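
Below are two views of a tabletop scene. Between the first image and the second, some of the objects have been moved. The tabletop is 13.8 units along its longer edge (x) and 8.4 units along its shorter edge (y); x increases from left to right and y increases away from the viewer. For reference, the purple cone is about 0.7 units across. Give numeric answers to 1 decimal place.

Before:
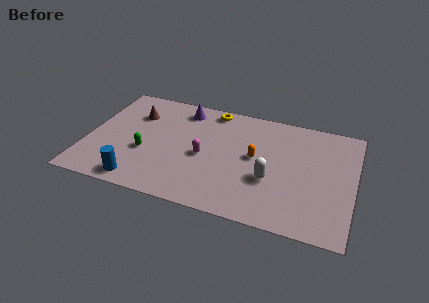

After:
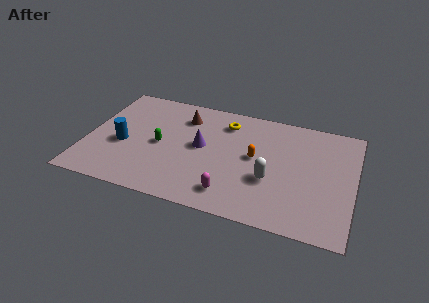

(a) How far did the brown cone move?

2.5

The brown cone moved from about (2.3, 6.0) to (4.8, 6.5), a distance of √(2.5² + 0.5²) ≈ 2.5.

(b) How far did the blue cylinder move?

2.7

From (3.0, 1.0) to (1.9, 3.5), the blue cylinder covered √(1.1² + 2.5²) ≈ 2.7 units.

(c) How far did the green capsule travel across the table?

1.1

The green capsule was near (3.1, 3.2) before and (3.8, 4.0) after, so it travelled √(0.7² + 0.8²) ≈ 1.1 units.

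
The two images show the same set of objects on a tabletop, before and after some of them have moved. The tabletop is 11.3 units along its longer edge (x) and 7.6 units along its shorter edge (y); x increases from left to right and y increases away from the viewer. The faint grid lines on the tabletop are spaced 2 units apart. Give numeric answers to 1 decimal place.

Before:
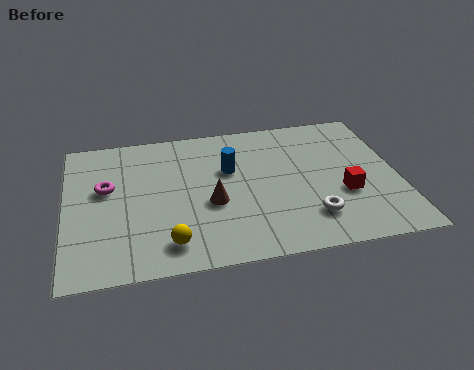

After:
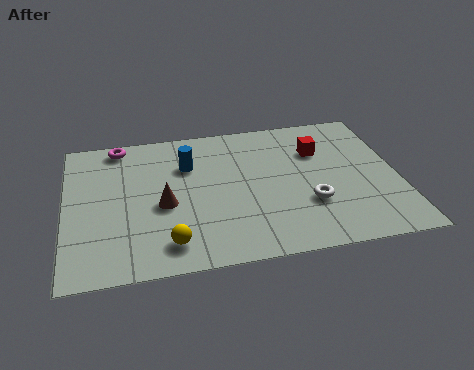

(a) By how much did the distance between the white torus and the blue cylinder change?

+0.9

They were about 4.0 units apart before and 4.9 after — 0.9 units further apart.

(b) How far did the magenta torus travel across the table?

2.4

From (1.4, 4.5) to (1.9, 6.8), the magenta torus covered √(0.5² + 2.3²) ≈ 2.4 units.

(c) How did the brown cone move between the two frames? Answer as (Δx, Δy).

(-1.6, 0.2)

The brown cone started near (4.9, 3.1) and ended near (3.3, 3.3).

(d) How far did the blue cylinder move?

1.5

From (5.6, 4.8) to (4.2, 5.3), the blue cylinder covered √(1.4² + 0.5²) ≈ 1.5 units.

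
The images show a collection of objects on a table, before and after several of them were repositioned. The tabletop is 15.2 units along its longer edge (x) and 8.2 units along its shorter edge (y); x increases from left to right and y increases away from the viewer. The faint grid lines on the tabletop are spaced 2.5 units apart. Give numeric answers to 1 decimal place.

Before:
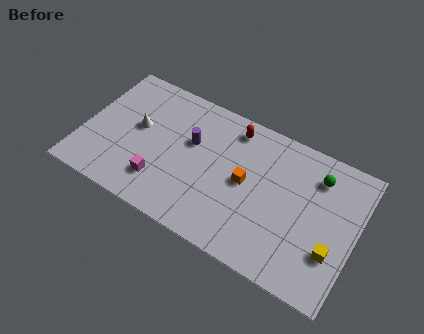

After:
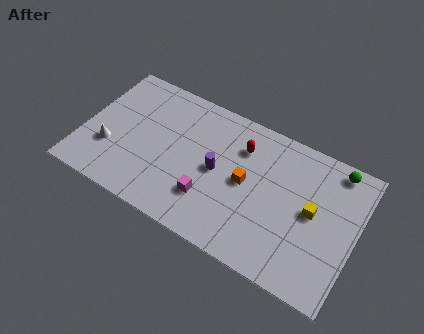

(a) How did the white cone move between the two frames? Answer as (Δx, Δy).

(-1.3, -1.9)

From the two frames, the white cone sits at roughly (2.9, 4.6) before and (1.6, 2.7) after.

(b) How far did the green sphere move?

1.3

The green sphere was near (12.8, 6.4) before and (13.7, 7.3) after, so it travelled √(0.9² + 0.9²) ≈ 1.3 units.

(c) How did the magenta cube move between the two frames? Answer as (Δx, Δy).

(2.7, 0.3)

From the two frames, the magenta cube sits at roughly (4.6, 2.0) before and (7.3, 2.3) after.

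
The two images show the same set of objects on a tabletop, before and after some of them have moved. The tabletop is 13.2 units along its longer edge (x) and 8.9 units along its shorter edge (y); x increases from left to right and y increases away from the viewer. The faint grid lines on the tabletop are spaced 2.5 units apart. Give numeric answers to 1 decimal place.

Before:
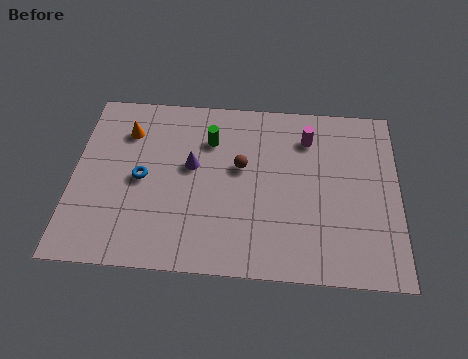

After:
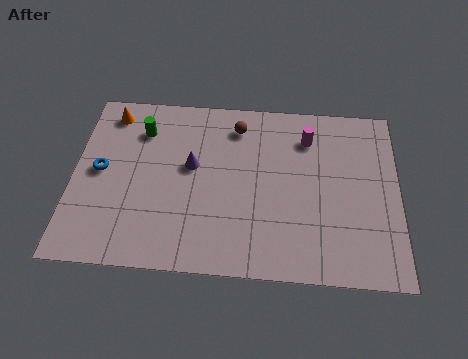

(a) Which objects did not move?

the magenta cylinder and the purple cone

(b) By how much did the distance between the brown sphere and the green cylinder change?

+2.1

Before: roughly 1.8 units apart; after: 3.9. That's 2.1 units further apart.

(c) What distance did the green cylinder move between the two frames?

2.8

The green cylinder moved from about (5.5, 6.5) to (2.7, 6.8), a distance of √(2.8² + 0.3²) ≈ 2.8.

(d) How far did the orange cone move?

1.1

The orange cone moved from about (2.1, 6.7) to (1.4, 7.6), a distance of √(0.7² + 0.9²) ≈ 1.1.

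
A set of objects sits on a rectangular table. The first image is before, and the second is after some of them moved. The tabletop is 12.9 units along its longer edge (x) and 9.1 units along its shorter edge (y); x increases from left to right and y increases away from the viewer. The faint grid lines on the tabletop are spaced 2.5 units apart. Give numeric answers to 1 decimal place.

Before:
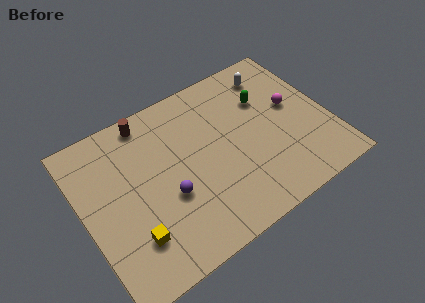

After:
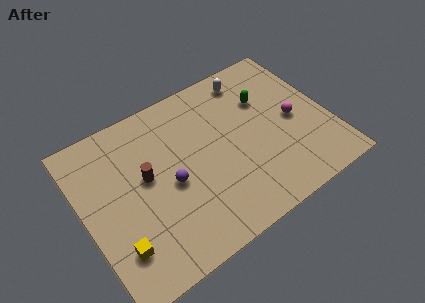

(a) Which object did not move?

the green capsule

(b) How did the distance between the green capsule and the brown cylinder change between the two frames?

+0.4

They were about 6.3 units apart before and 6.7 after — 0.4 units further apart.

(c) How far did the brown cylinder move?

3.1

The brown cylinder was near (3.9, 8.1) before and (3.3, 5.1) after, so it travelled √(0.6² + 3.0²) ≈ 3.1 units.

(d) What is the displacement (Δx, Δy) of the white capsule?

(-1.2, 0.3)

The white capsule started near (10.6, 7.5) and ended near (9.4, 7.8).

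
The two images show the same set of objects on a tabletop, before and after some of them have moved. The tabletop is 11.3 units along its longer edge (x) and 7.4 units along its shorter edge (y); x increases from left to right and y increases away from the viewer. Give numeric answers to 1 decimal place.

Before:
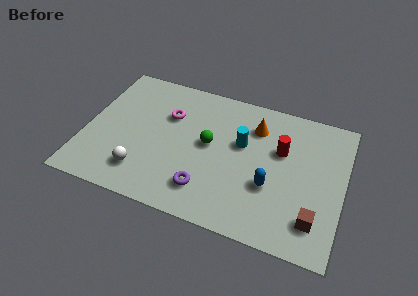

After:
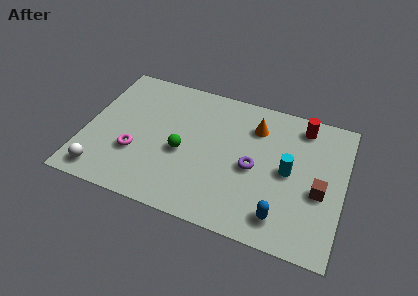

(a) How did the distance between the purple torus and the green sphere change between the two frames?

+0.7

Before: roughly 2.4 units apart; after: 3.1. That's 0.7 units further apart.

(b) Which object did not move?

the orange cone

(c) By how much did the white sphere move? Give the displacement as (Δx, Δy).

(-1.7, -0.6)

From the two frames, the white sphere sits at roughly (2.7, 1.6) before and (1.0, 1.0) after.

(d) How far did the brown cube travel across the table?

1.5

The brown cube was near (10.2, 1.6) before and (10.3, 3.1) after, so it travelled √(0.1² + 1.5²) ≈ 1.5 units.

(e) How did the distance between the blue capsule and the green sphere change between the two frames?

+1.8

They were about 3.1 units apart before and 4.9 after — 1.8 units further apart.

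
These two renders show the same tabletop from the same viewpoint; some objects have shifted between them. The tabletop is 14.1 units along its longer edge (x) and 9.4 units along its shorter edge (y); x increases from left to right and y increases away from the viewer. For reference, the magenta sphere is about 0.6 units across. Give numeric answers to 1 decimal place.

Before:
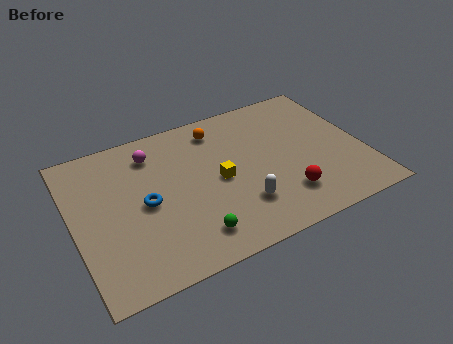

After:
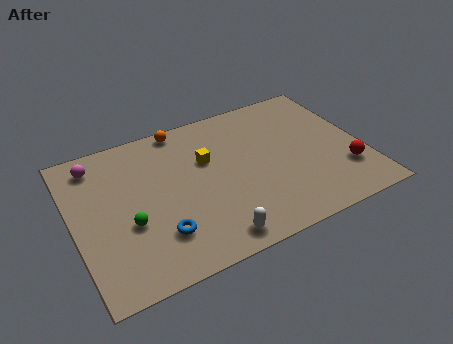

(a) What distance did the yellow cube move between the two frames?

1.6

From (7.0, 4.5) to (6.6, 6.0), the yellow cube covered √(0.4² + 1.5²) ≈ 1.6 units.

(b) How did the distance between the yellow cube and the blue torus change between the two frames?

+1.0

Before: roughly 3.6 units apart; after: 4.6. That's 1.0 units further apart.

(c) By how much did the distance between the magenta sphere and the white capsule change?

+2.1

The distance was about 6.2 in the first image and 8.3 in the second, so they moved 2.1 units further apart.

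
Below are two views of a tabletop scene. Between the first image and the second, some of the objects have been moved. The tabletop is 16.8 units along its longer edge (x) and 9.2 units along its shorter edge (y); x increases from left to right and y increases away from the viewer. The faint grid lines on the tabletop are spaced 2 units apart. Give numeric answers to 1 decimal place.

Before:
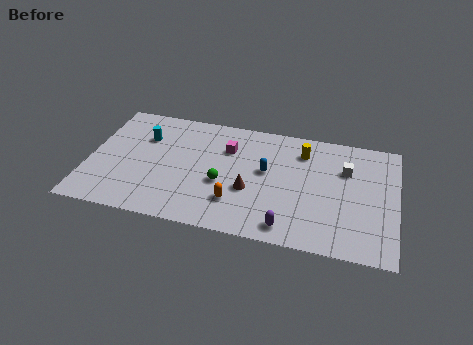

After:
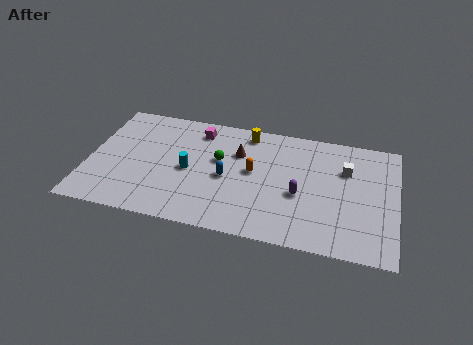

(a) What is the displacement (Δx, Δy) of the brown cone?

(-0.8, 2.8)

From the two frames, the brown cone sits at roughly (8.9, 3.5) before and (8.1, 6.3) after.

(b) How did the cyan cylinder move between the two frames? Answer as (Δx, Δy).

(2.6, -2.1)

From the two frames, the cyan cylinder sits at roughly (2.9, 6.4) before and (5.5, 4.3) after.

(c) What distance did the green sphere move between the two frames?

1.8

From (7.4, 3.7) to (7.1, 5.5), the green sphere covered √(0.3² + 1.8²) ≈ 1.8 units.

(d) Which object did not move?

the white cube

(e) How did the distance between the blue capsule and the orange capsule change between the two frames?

-1.6

Before: roughly 3.2 units apart; after: 1.6. That's 1.6 units closer together.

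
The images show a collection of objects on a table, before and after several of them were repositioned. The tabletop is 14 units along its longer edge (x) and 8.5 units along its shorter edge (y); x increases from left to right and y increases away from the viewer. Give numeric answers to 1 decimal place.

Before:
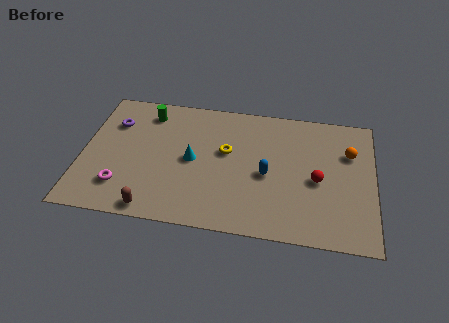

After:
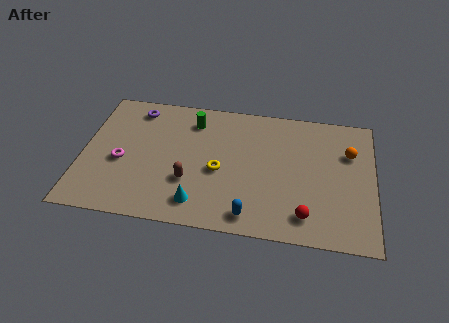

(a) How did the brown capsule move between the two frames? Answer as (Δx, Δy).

(1.6, 2.0)

The brown capsule was at about (3.6, 0.8) and moved to about (5.2, 2.8).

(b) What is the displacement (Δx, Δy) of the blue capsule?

(-0.7, -2.7)

From the two frames, the blue capsule sits at roughly (8.9, 3.8) before and (8.2, 1.1) after.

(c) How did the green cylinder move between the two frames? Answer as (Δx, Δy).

(2.2, -0.2)

The green cylinder started near (3.0, 7.0) and ended near (5.2, 6.8).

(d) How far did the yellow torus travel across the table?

1.3

From (6.9, 5.0) to (6.6, 3.7), the yellow torus covered √(0.3² + 1.3²) ≈ 1.3 units.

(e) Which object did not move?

the orange sphere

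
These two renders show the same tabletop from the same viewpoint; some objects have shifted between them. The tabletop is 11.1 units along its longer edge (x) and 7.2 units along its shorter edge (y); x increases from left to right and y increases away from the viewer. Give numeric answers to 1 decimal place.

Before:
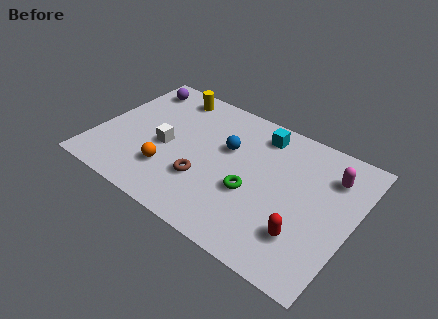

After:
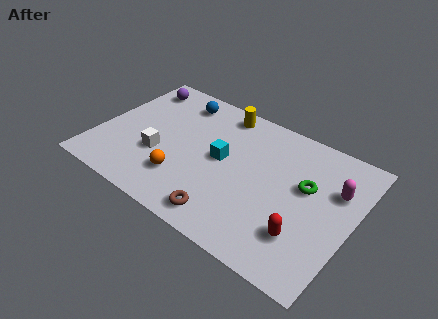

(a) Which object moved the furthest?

the blue sphere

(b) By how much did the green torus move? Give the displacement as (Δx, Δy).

(2.1, 1.5)

From the two frames, the green torus sits at roughly (6.9, 2.8) before and (9.0, 4.3) after.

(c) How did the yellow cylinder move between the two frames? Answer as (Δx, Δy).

(2.3, 0.1)

The yellow cylinder was at about (2.6, 6.2) and moved to about (4.9, 6.3).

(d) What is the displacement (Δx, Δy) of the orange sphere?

(0.6, -0.1)

The orange sphere started near (3.4, 2.0) and ended near (4.0, 1.9).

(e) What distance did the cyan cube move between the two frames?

2.6

The cyan cube moved from about (6.7, 6.0) to (5.4, 3.8), a distance of √(1.3² + 2.2²) ≈ 2.6.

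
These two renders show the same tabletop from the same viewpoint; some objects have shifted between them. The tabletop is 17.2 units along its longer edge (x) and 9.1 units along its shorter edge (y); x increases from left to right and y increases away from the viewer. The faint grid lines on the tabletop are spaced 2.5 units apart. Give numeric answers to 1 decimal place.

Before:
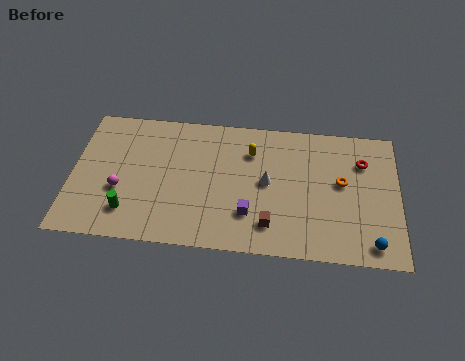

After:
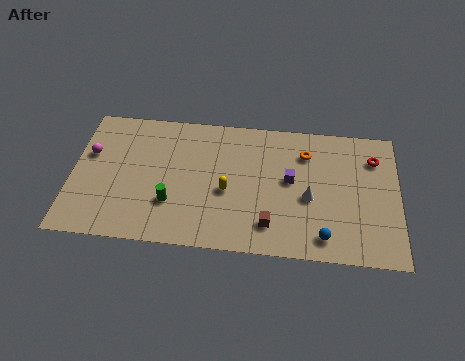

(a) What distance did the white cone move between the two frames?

2.3

The white cone moved from about (10.3, 4.7) to (12.5, 3.9), a distance of √(2.2² + 0.8²) ≈ 2.3.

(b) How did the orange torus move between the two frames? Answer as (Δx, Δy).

(-1.9, 1.8)

From the two frames, the orange torus sits at roughly (14.2, 5.1) before and (12.3, 6.9) after.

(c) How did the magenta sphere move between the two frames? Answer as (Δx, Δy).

(-1.7, 2.3)

The magenta sphere started near (2.6, 3.4) and ended near (0.9, 5.7).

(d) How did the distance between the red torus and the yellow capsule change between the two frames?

+2.4

The distance was about 5.9 in the first image and 8.3 in the second, so they moved 2.4 units further apart.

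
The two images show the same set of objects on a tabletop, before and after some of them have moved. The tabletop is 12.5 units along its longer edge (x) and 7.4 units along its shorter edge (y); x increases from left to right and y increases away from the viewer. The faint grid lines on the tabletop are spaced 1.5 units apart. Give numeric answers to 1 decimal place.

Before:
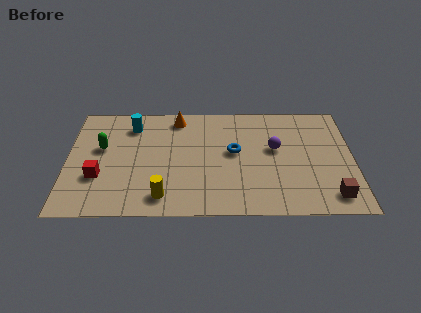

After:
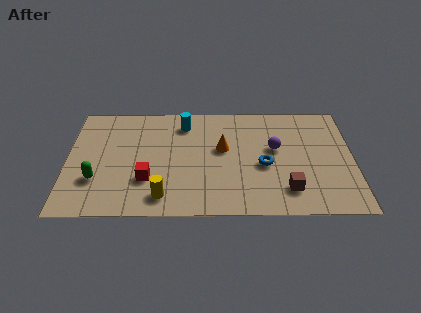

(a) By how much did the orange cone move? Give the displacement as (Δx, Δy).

(2.0, -2.1)

The orange cone was at about (4.8, 6.4) and moved to about (6.8, 4.3).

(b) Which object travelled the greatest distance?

the orange cone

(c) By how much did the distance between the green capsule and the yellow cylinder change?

-1.1

The distance was about 4.2 in the first image and 3.1 in the second, so they moved 1.1 units closer together.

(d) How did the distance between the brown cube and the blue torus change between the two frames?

-3.2

They were about 5.1 units apart before and 1.9 after — 3.2 units closer together.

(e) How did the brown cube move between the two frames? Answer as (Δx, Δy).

(-1.9, 0.4)

The brown cube was at about (11.5, 1.2) and moved to about (9.6, 1.6).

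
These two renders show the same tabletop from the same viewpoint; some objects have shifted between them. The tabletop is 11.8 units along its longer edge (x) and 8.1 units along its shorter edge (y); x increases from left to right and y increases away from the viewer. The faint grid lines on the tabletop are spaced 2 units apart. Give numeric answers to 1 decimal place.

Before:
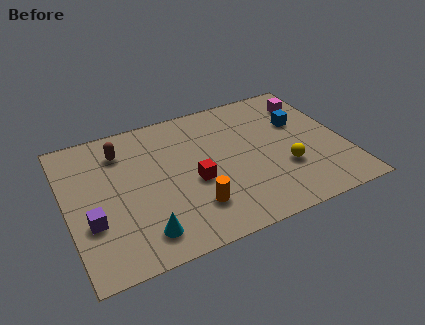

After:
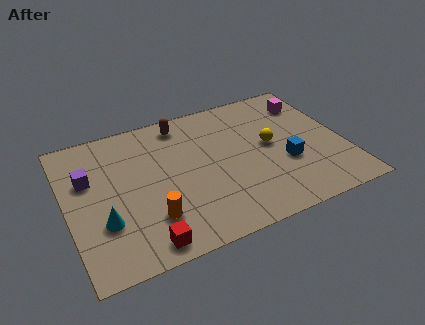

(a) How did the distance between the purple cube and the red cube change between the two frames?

+0.3

The distance was about 4.4 in the first image and 4.7 in the second, so they moved 0.3 units further apart.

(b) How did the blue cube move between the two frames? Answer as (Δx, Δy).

(-0.9, -2.2)

From the two frames, the blue cube sits at roughly (10.1, 5.2) before and (9.2, 3.0) after.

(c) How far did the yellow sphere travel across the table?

1.6

From (9.1, 2.7) to (8.7, 4.3), the yellow sphere covered √(0.4² + 1.6²) ≈ 1.6 units.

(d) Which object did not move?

the magenta cube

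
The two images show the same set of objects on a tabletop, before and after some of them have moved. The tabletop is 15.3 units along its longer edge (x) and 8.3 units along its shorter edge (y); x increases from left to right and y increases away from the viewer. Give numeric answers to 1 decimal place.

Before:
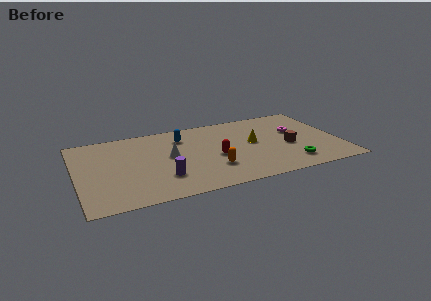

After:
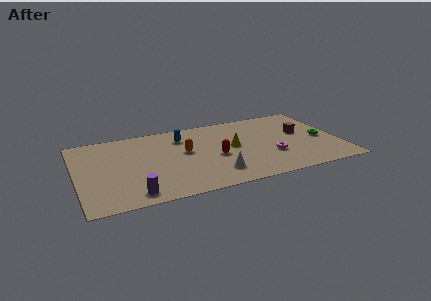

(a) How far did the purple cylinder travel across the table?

2.2

The purple cylinder moved from about (4.8, 2.3) to (3.0, 1.1), a distance of √(1.8² + 1.2²) ≈ 2.2.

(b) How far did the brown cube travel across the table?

1.6

The brown cube moved from about (12.3, 3.5) to (13.2, 4.8), a distance of √(0.9² + 1.3²) ≈ 1.6.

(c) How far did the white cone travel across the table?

3.6

The white cone was near (5.4, 4.5) before and (7.8, 1.8) after, so it travelled √(2.4² + 2.7²) ≈ 3.6 units.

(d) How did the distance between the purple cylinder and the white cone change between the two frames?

+2.6

Before: roughly 2.3 units apart; after: 4.9. That's 2.6 units further apart.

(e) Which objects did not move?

the blue capsule and the red capsule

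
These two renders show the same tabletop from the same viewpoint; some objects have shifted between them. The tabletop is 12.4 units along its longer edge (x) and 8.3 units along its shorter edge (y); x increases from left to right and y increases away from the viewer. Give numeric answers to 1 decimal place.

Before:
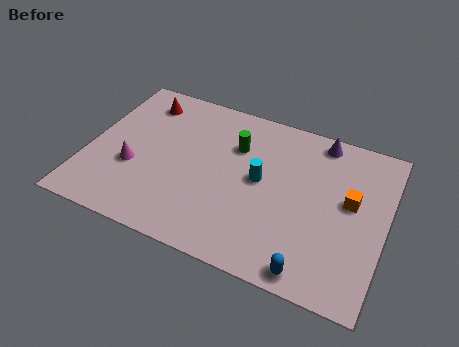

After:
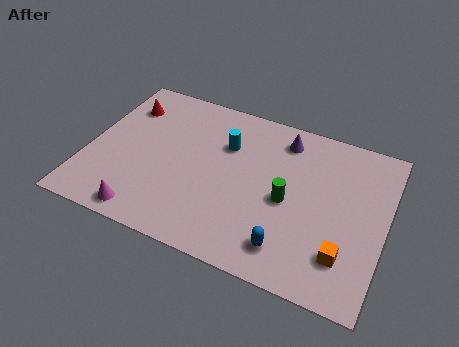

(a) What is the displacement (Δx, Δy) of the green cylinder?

(2.4, -2.0)

The green cylinder was at about (6.0, 5.8) and moved to about (8.4, 3.8).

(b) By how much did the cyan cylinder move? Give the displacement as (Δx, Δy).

(-1.6, 1.3)

From the two frames, the cyan cylinder sits at roughly (7.2, 4.4) before and (5.6, 5.7) after.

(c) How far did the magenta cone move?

2.3

From (2.0, 3.1) to (2.8, 0.9), the magenta cone covered √(0.8² + 2.2²) ≈ 2.3 units.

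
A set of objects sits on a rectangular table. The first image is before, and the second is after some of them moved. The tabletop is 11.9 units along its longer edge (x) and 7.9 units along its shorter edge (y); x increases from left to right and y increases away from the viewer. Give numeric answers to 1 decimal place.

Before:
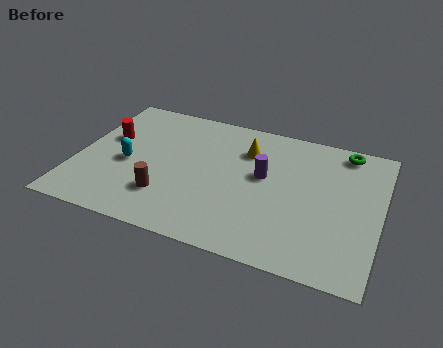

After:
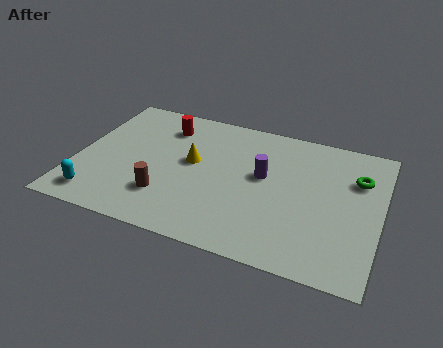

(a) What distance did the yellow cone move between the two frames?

2.4

The yellow cone moved from about (6.5, 5.8) to (4.5, 4.4), a distance of √(2.0² + 1.4²) ≈ 2.4.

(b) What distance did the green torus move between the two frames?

1.6

The green torus was near (10.3, 7.0) before and (10.9, 5.5) after, so it travelled √(0.6² + 1.5²) ≈ 1.6 units.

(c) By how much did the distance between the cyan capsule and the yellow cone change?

-0.4

Before: roughly 5.1 units apart; after: 4.7. That's 0.4 units closer together.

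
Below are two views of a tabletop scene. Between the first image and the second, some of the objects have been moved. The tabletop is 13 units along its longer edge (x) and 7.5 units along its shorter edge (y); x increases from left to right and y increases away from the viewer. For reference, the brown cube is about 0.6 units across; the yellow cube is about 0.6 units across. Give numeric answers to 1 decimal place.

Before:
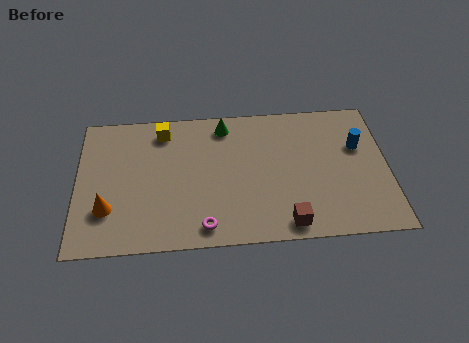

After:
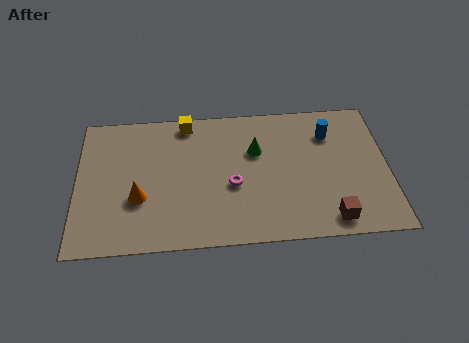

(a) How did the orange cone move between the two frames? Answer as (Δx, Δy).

(1.3, 0.5)

The orange cone was at about (1.3, 2.2) and moved to about (2.6, 2.7).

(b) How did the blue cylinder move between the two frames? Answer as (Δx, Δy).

(-1.2, 0.8)

From the two frames, the blue cylinder sits at roughly (11.8, 4.8) before and (10.6, 5.6) after.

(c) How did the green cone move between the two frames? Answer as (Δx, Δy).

(1.3, -1.5)

The green cone started near (6.2, 6.4) and ended near (7.5, 4.9).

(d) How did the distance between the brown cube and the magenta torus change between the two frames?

+1.1

The distance was about 3.4 in the first image and 4.5 in the second, so they moved 1.1 units further apart.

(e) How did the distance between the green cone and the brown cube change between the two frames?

-1.1

Before: roughly 6.0 units apart; after: 4.9. That's 1.1 units closer together.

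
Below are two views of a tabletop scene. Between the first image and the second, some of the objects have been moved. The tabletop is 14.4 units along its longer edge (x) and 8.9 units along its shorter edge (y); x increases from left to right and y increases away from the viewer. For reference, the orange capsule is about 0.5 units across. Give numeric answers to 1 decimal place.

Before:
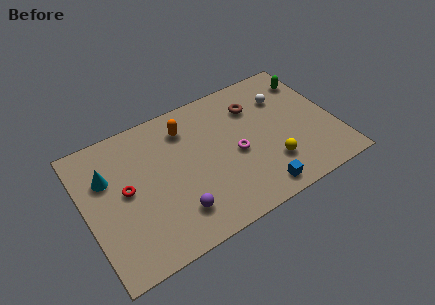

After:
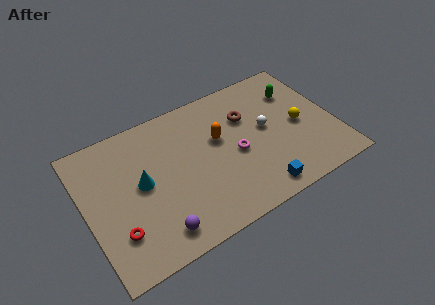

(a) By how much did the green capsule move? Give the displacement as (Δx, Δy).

(-0.9, -0.5)

The green capsule started near (13.5, 7.0) and ended near (12.6, 6.5).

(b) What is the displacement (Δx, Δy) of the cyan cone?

(1.8, -1.3)

The cyan cone started near (1.4, 6.0) and ended near (3.2, 4.7).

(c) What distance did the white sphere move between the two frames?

2.1

From (11.8, 6.4) to (10.5, 4.8), the white sphere covered √(1.3² + 1.6²) ≈ 2.1 units.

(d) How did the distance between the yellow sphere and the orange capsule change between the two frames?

-1.5

Before: roughly 6.3 units apart; after: 4.8. That's 1.5 units closer together.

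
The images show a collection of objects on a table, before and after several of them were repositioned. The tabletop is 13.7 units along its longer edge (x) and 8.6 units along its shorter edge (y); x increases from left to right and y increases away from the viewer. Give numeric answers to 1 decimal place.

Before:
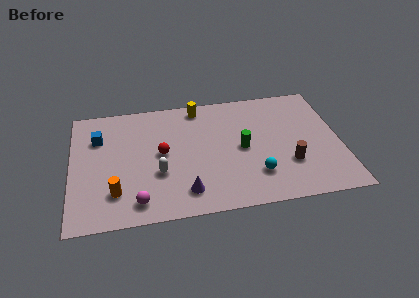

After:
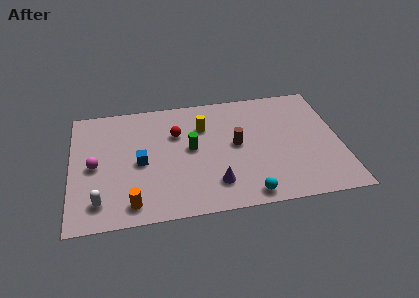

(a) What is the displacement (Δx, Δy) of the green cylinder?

(-2.6, 0.4)

From the two frames, the green cylinder sits at roughly (8.7, 4.2) before and (6.1, 4.6) after.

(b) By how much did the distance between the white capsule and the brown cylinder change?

+1.0

They were about 6.6 units apart before and 7.6 after — 1.0 units further apart.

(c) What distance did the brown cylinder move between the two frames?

3.2

The brown cylinder was near (11.0, 2.7) before and (8.4, 4.5) after, so it travelled √(2.6² + 1.8²) ≈ 3.2 units.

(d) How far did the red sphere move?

1.5

The red sphere moved from about (4.6, 4.5) to (5.4, 5.8), a distance of √(0.8² + 1.3²) ≈ 1.5.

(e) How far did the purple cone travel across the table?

1.5

The purple cone was near (5.7, 1.6) before and (7.2, 1.9) after, so it travelled √(1.5² + 0.3²) ≈ 1.5 units.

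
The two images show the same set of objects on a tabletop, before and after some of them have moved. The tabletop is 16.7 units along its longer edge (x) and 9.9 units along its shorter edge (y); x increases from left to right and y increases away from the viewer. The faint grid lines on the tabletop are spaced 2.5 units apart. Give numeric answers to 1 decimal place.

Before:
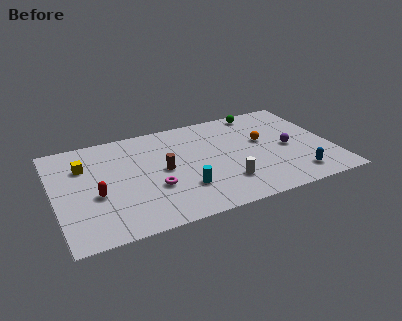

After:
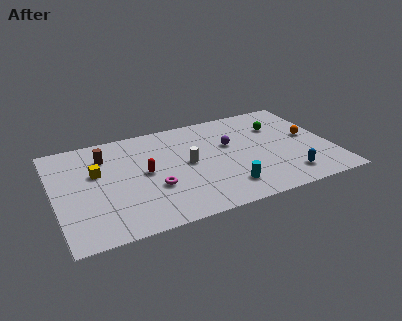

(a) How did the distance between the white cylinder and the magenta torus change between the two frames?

-1.6

They were about 4.3 units apart before and 2.7 after — 1.6 units closer together.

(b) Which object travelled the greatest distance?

the brown cylinder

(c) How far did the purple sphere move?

3.7

The purple sphere moved from about (14.1, 4.6) to (10.7, 6.1), a distance of √(3.4² + 1.5²) ≈ 3.7.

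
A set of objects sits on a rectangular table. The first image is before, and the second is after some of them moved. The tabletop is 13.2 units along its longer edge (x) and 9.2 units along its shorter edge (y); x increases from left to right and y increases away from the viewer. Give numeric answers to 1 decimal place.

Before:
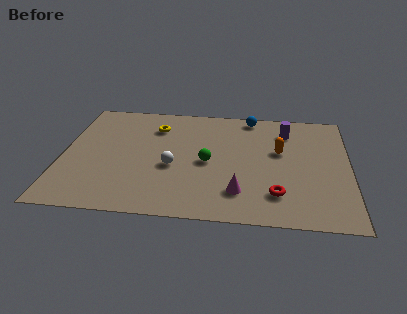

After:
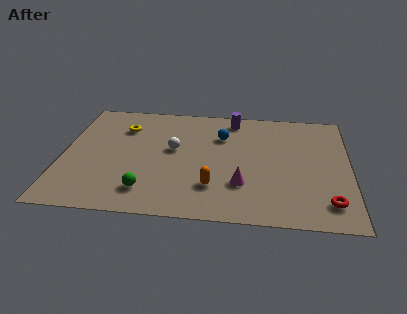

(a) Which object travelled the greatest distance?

the orange capsule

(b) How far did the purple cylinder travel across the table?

2.6

The purple cylinder moved from about (10.3, 7.2) to (7.8, 8.0), a distance of √(2.5² + 0.8²) ≈ 2.6.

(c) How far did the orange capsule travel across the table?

4.3

From (10.0, 5.5) to (7.0, 2.4), the orange capsule covered √(3.0² + 3.1²) ≈ 4.3 units.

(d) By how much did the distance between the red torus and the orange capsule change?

+1.8

The distance was about 3.4 in the first image and 5.2 in the second, so they moved 1.8 units further apart.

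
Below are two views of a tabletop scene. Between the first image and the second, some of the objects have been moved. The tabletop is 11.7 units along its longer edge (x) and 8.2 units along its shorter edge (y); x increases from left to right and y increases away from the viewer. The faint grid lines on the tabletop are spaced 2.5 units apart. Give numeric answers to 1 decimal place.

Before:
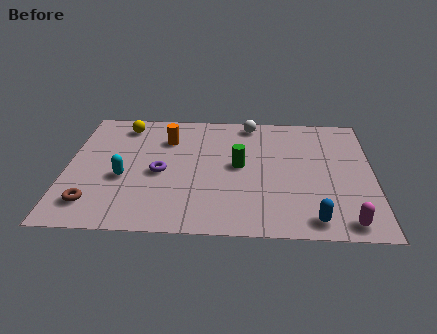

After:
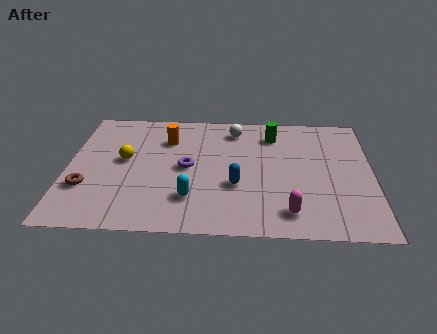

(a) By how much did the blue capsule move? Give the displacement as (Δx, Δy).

(-2.9, 2.0)

From the two frames, the blue capsule sits at roughly (9.4, 1.0) before and (6.5, 3.0) after.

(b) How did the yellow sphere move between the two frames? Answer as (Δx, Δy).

(0.1, -2.4)

The yellow sphere started near (2.1, 6.9) and ended near (2.2, 4.5).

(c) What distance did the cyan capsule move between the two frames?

2.9

From (2.2, 3.3) to (4.8, 2.1), the cyan capsule covered √(2.6² + 1.2²) ≈ 2.9 units.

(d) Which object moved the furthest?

the blue capsule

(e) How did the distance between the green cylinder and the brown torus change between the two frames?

+2.0

Before: roughly 6.1 units apart; after: 8.1. That's 2.0 units further apart.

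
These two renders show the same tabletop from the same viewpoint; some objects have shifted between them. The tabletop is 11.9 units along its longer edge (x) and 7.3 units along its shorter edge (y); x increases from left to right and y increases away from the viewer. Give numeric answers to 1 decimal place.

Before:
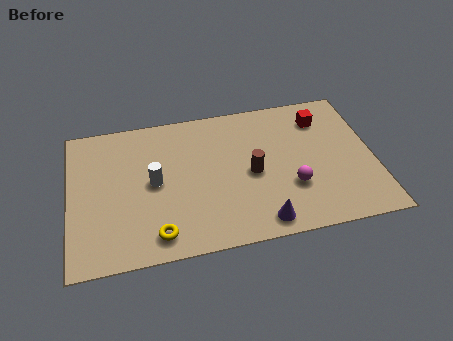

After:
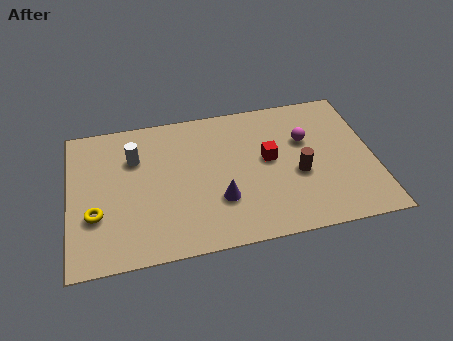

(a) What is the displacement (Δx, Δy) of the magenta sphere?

(0.7, 2.3)

The magenta sphere was at about (8.6, 2.4) and moved to about (9.3, 4.7).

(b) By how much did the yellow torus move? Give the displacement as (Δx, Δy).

(-2.3, 1.4)

From the two frames, the yellow torus sits at roughly (3.3, 1.1) before and (1.0, 2.5) after.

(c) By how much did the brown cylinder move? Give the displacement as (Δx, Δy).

(1.8, -0.4)

The brown cylinder was at about (7.1, 3.4) and moved to about (8.9, 3.0).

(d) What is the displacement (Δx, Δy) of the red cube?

(-2.2, -1.7)

The red cube was at about (10.0, 5.7) and moved to about (7.8, 4.0).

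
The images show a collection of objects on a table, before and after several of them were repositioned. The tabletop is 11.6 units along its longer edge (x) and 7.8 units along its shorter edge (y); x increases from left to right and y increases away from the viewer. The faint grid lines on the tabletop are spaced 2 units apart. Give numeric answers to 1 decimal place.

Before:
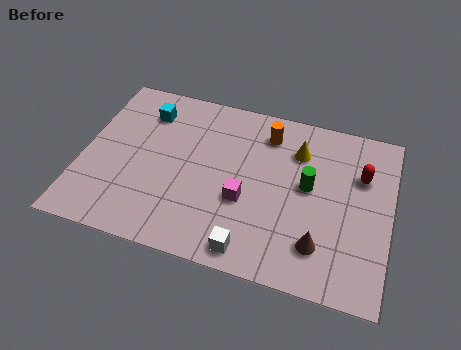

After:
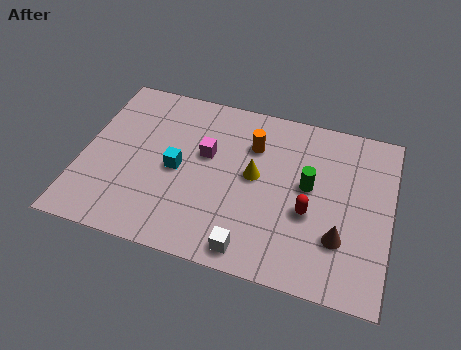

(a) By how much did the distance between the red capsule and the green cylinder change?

-0.9

The distance was about 2.1 in the first image and 1.2 in the second, so they moved 0.9 units closer together.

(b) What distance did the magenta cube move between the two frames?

2.3

The magenta cube was near (6.2, 3.0) before and (4.6, 4.7) after, so it travelled √(1.6² + 1.7²) ≈ 2.3 units.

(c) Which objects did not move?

the green cylinder and the white cube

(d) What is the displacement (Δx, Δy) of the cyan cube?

(1.4, -2.4)

From the two frames, the cyan cube sits at roughly (2.2, 6.1) before and (3.6, 3.7) after.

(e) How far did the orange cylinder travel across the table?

0.9

The orange cylinder was near (6.8, 6.3) before and (6.3, 5.6) after, so it travelled √(0.5² + 0.7²) ≈ 0.9 units.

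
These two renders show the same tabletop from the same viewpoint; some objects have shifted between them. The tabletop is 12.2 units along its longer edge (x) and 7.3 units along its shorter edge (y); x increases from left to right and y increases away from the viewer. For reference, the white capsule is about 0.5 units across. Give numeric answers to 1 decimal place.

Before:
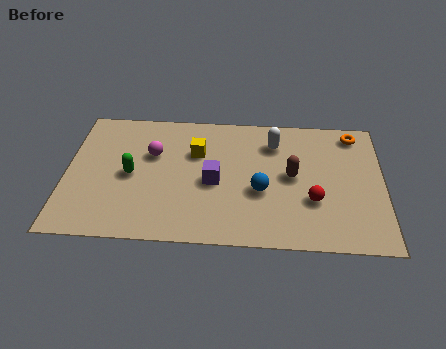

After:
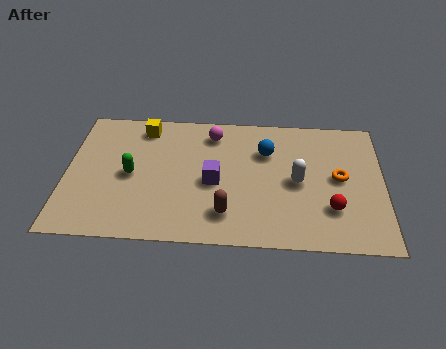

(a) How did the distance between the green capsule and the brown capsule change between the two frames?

-2.0

Before: roughly 6.2 units apart; after: 4.2. That's 2.0 units closer together.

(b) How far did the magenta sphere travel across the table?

2.6

The magenta sphere was near (3.3, 4.7) before and (5.6, 6.0) after, so it travelled √(2.3² + 1.3²) ≈ 2.6 units.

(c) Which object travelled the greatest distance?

the brown capsule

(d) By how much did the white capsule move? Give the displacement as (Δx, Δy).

(0.9, -2.1)

From the two frames, the white capsule sits at roughly (8.0, 5.6) before and (8.9, 3.5) after.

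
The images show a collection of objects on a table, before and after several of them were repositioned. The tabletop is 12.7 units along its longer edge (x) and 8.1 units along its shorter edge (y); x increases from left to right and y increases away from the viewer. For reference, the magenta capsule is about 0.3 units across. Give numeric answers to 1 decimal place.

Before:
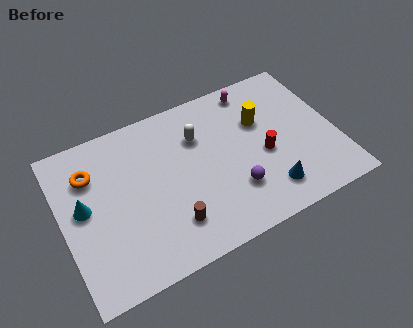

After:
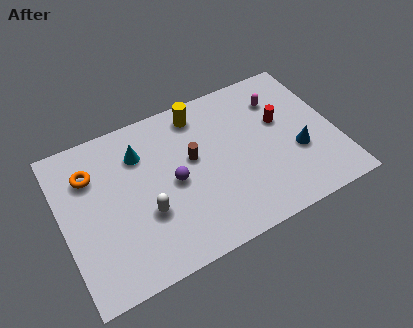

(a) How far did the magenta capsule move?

1.5

From (9.3, 7.1) to (10.4, 6.1), the magenta capsule covered √(1.1² + 1.0²) ≈ 1.5 units.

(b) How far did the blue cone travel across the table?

2.1

From (9.2, 1.6) to (10.8, 3.0), the blue cone covered √(1.6² + 1.4²) ≈ 2.1 units.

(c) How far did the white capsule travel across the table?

4.0

The white capsule moved from about (6.5, 5.7) to (3.7, 2.9), a distance of √(2.8² + 2.8²) ≈ 4.0.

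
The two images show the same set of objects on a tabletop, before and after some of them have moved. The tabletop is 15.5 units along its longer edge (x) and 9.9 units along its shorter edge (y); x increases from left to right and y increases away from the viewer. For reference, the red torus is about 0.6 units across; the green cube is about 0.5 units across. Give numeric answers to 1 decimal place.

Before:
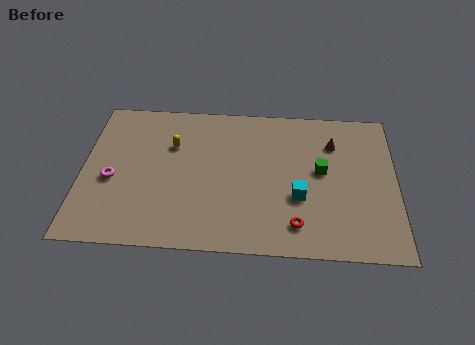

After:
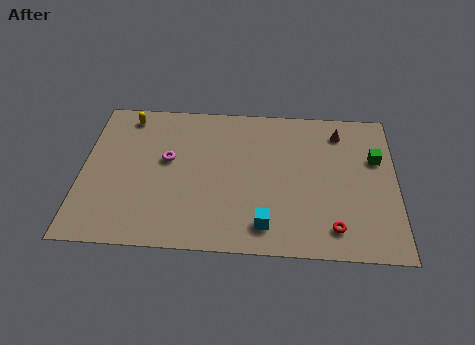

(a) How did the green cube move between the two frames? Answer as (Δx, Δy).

(2.7, 1.0)

From the two frames, the green cube sits at roughly (11.8, 5.4) before and (14.5, 6.4) after.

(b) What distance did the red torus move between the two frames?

1.8

From (10.6, 1.8) to (12.4, 1.7), the red torus covered √(1.8² + 0.1²) ≈ 1.8 units.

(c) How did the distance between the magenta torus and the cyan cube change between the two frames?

-2.9

Before: roughly 9.2 units apart; after: 6.3. That's 2.9 units closer together.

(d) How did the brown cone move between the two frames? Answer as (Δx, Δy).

(0.3, 0.8)

The brown cone was at about (12.4, 7.3) and moved to about (12.7, 8.1).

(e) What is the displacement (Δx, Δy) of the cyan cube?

(-1.6, -1.9)

From the two frames, the cyan cube sits at roughly (10.7, 3.6) before and (9.1, 1.7) after.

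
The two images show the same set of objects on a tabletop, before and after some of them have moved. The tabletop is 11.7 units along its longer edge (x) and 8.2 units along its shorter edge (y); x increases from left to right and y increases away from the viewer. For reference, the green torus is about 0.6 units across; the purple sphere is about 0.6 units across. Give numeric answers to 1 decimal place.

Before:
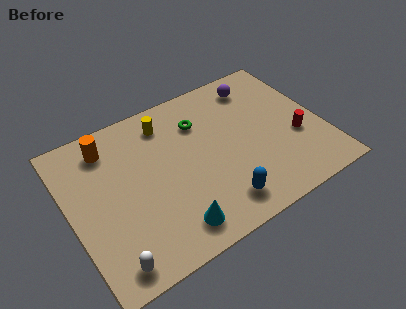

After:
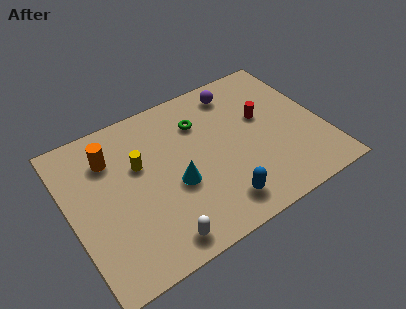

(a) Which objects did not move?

the blue capsule and the green torus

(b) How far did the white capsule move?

2.2

From (1.3, 1.0) to (3.5, 1.0), the white capsule covered √(2.2² + 0.0²) ≈ 2.2 units.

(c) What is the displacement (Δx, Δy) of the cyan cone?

(0.5, 2.0)

From the two frames, the cyan cone sits at roughly (4.2, 1.3) before and (4.7, 3.3) after.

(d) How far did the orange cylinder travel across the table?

0.6

The orange cylinder moved from about (2.1, 6.7) to (2.1, 6.1), a distance of √(0.0² + 0.6²) ≈ 0.6.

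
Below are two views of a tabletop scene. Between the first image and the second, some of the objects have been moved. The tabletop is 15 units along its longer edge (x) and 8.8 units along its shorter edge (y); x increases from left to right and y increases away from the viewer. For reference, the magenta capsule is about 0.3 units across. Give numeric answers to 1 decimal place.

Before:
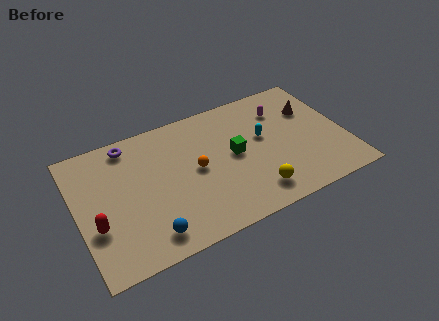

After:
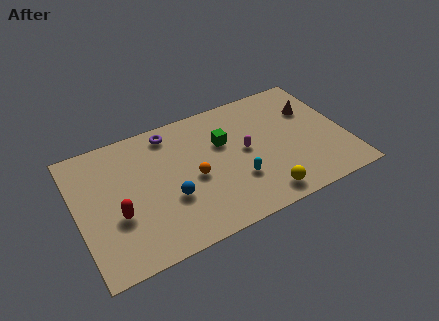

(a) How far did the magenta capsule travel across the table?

3.1

From (11.8, 6.6) to (9.4, 4.6), the magenta capsule covered √(2.4² + 2.0²) ≈ 3.1 units.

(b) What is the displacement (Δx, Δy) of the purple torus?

(2.3, -0.1)

The purple torus started near (3.2, 7.7) and ended near (5.5, 7.6).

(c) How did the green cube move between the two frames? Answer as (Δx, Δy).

(-0.5, 1.1)

The green cube started near (8.8, 4.6) and ended near (8.3, 5.7).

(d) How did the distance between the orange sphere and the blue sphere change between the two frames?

-2.7

The distance was about 4.3 in the first image and 1.6 in the second, so they moved 2.7 units closer together.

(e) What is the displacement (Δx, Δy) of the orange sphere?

(-0.2, -0.5)

The orange sphere started near (6.6, 4.5) and ended near (6.4, 4.0).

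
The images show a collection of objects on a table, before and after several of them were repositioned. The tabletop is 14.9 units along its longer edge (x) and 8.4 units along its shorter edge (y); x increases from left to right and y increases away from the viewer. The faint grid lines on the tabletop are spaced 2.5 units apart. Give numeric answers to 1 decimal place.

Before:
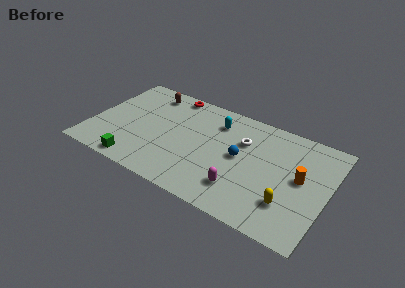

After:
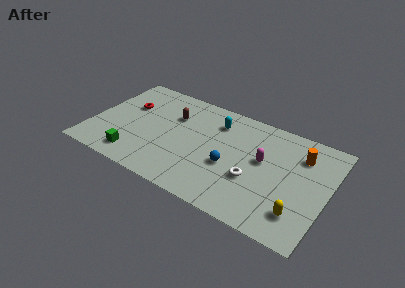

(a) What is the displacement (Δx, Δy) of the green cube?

(-0.2, 0.5)

From the two frames, the green cube sits at roughly (3.3, 0.9) before and (3.1, 1.4) after.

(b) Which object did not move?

the cyan capsule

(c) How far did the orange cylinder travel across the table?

1.8

The orange cylinder moved from about (13.2, 4.5) to (13.0, 6.3), a distance of √(0.2² + 1.8²) ≈ 1.8.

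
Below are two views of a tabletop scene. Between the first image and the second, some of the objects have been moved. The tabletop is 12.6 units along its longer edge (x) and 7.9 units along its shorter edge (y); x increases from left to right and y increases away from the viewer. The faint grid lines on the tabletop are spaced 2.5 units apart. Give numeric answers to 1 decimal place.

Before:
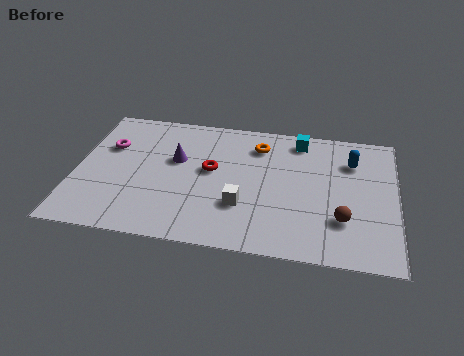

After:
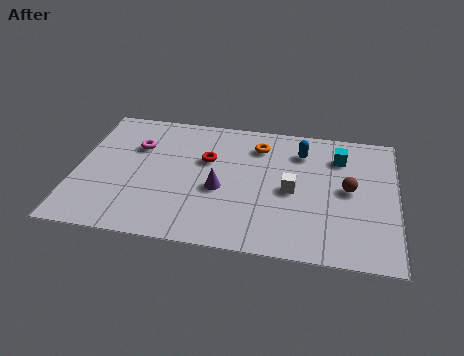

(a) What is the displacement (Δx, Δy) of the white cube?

(1.9, 1.2)

From the two frames, the white cube sits at roughly (6.6, 2.5) before and (8.5, 3.7) after.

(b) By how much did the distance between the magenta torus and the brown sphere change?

-1.2

They were about 9.7 units apart before and 8.5 after — 1.2 units closer together.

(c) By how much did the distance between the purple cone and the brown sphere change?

-2.0

The distance was about 7.1 in the first image and 5.1 in the second, so they moved 2.0 units closer together.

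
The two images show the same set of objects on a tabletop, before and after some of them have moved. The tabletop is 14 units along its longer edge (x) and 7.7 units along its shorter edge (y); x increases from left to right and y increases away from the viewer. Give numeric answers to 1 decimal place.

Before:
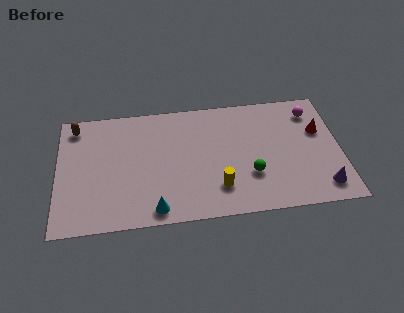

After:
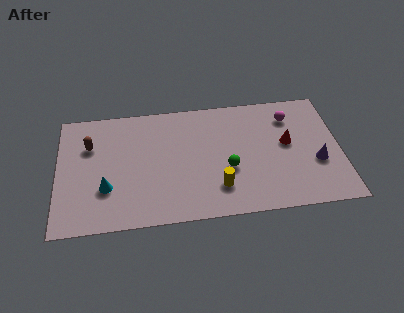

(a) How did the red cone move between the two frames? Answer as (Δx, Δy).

(-1.6, -0.6)

The red cone started near (13.0, 4.9) and ended near (11.4, 4.3).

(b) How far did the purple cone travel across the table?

1.6

From (13.0, 1.3) to (12.8, 2.9), the purple cone covered √(0.2² + 1.6²) ≈ 1.6 units.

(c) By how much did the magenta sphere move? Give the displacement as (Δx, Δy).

(-1.1, -0.2)

From the two frames, the magenta sphere sits at roughly (12.7, 6.2) before and (11.6, 6.0) after.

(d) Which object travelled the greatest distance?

the cyan cone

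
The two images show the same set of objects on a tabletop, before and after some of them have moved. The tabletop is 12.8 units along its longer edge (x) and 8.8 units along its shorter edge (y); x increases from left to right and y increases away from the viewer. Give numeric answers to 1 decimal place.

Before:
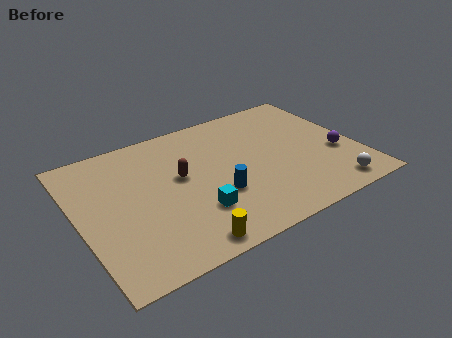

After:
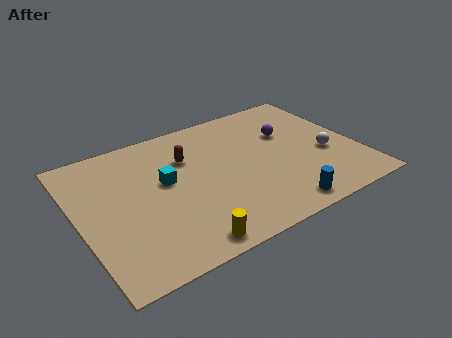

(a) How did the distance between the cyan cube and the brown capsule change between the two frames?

-0.9

They were about 2.5 units apart before and 1.6 after — 0.9 units closer together.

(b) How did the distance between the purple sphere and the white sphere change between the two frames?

+0.3

They were about 2.3 units apart before and 2.6 after — 0.3 units further apart.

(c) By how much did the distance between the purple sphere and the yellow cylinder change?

-0.5

Before: roughly 8.0 units apart; after: 7.5. That's 0.5 units closer together.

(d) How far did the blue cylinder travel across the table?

3.3

The blue cylinder moved from about (6.1, 3.1) to (8.6, 1.0), a distance of √(2.5² + 2.1²) ≈ 3.3.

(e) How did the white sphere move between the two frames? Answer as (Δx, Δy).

(0.2, 2.4)

The white sphere was at about (11.1, 1.1) and moved to about (11.3, 3.5).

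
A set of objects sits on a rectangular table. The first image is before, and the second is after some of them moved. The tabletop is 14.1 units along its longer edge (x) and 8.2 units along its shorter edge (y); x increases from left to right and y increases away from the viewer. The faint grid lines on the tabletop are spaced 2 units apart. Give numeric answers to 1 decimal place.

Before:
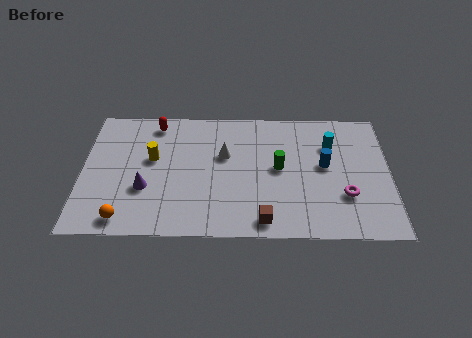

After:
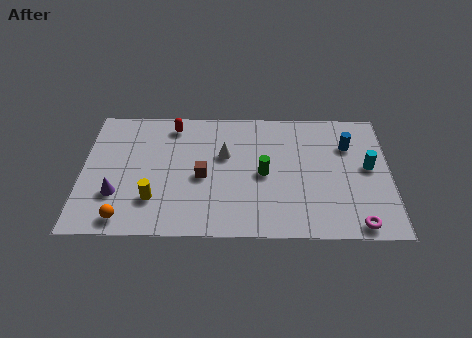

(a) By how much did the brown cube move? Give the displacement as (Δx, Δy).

(-2.8, 2.7)

The brown cube started near (8.3, 1.0) and ended near (5.5, 3.7).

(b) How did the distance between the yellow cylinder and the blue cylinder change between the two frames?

+1.7

They were about 7.9 units apart before and 9.6 after — 1.7 units further apart.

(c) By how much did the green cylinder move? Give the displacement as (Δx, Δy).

(-0.7, -0.4)

The green cylinder was at about (9.0, 4.3) and moved to about (8.3, 3.9).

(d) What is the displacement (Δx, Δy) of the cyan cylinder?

(1.7, -1.4)

The cyan cylinder was at about (11.4, 5.8) and moved to about (13.1, 4.4).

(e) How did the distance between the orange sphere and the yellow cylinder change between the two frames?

-2.2

They were about 4.0 units apart before and 1.8 after — 2.2 units closer together.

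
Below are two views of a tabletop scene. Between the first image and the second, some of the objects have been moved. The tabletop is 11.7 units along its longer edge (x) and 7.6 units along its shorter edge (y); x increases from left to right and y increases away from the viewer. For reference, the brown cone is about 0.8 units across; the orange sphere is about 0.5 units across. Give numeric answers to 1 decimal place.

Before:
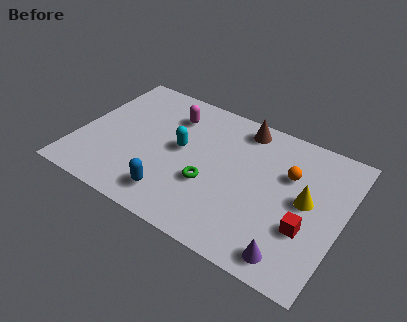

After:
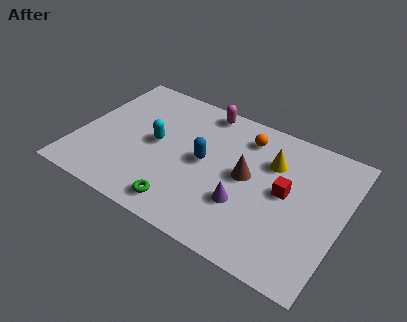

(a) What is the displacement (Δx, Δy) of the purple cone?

(-2.3, 1.5)

The purple cone was at about (9.9, 1.0) and moved to about (7.6, 2.5).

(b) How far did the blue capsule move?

2.7

The blue capsule was near (4.6, 1.4) before and (5.6, 3.9) after, so it travelled √(1.0² + 2.5²) ≈ 2.7 units.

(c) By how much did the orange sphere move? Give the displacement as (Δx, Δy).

(-2.1, 1.1)

The orange sphere started near (9.2, 5.0) and ended near (7.1, 6.1).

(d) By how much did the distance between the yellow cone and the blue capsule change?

-3.0

The distance was about 6.1 in the first image and 3.1 in the second, so they moved 3.0 units closer together.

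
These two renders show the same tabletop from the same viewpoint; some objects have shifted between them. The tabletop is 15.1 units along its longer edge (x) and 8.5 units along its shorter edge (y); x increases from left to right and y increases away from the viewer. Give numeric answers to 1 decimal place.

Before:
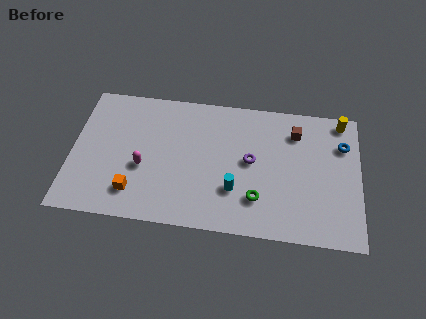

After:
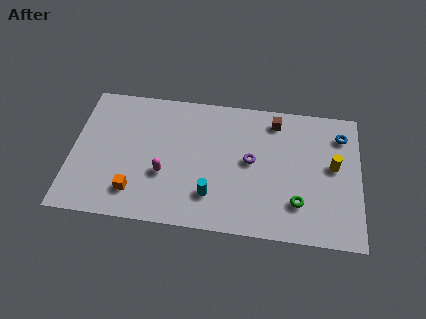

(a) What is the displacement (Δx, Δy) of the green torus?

(2.1, 0.0)

From the two frames, the green torus sits at roughly (9.8, 2.2) before and (11.9, 2.2) after.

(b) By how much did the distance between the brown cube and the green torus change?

+0.4

Before: roughly 4.8 units apart; after: 5.2. That's 0.4 units further apart.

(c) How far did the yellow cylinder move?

2.9

The yellow cylinder moved from about (14.1, 7.6) to (13.7, 4.7), a distance of √(0.4² + 2.9²) ≈ 2.9.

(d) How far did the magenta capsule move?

1.1

From (3.8, 3.4) to (4.9, 3.1), the magenta capsule covered √(1.1² + 0.3²) ≈ 1.1 units.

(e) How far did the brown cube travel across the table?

1.3

From (11.7, 6.6) to (10.6, 7.2), the brown cube covered √(1.1² + 0.6²) ≈ 1.3 units.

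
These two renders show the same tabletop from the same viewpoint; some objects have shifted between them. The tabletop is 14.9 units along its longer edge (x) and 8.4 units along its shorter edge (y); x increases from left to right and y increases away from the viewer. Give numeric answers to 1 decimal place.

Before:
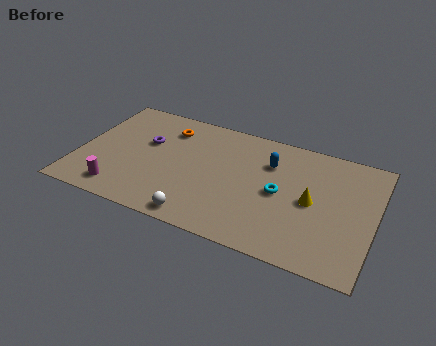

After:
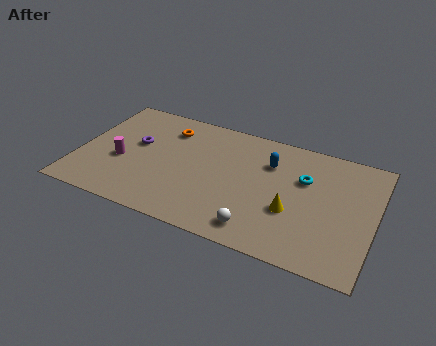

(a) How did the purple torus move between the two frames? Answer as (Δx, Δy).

(-0.5, -0.3)

The purple torus started near (3.3, 5.2) and ended near (2.8, 4.9).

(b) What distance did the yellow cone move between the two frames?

1.3

The yellow cone moved from about (11.8, 4.1) to (10.9, 3.1), a distance of √(0.9² + 1.0²) ≈ 1.3.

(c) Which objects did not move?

the blue capsule and the orange torus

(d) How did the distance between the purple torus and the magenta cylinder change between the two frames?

-2.4

Before: roughly 4.0 units apart; after: 1.6. That's 2.4 units closer together.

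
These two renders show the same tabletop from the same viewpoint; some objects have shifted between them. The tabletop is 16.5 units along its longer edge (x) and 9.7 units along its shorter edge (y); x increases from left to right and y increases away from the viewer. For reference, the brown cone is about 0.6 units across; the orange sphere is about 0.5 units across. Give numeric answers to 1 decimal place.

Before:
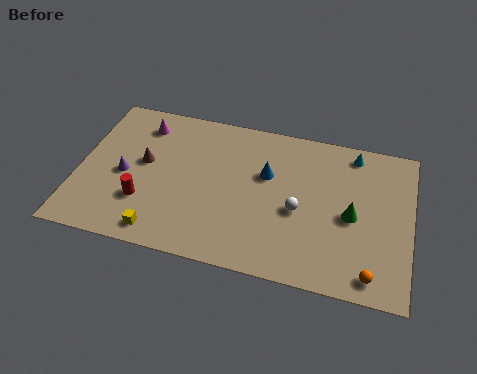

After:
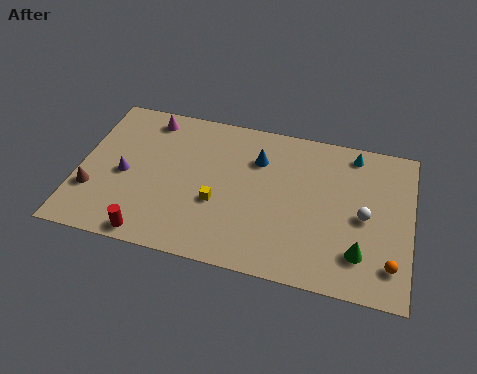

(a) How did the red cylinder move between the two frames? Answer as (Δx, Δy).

(0.5, -2.0)

From the two frames, the red cylinder sits at roughly (3.4, 2.9) before and (3.9, 0.9) after.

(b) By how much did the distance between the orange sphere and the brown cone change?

+2.6

They were about 12.2 units apart before and 14.8 after — 2.6 units further apart.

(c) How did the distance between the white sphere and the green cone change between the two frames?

-0.3

They were about 2.6 units apart before and 2.3 after — 0.3 units closer together.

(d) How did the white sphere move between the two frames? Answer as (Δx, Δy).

(3.2, 0.4)

The white sphere started near (11.0, 4.2) and ended near (14.2, 4.6).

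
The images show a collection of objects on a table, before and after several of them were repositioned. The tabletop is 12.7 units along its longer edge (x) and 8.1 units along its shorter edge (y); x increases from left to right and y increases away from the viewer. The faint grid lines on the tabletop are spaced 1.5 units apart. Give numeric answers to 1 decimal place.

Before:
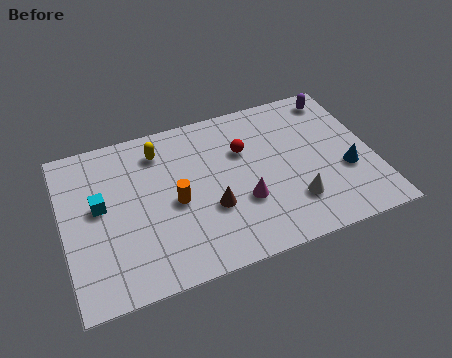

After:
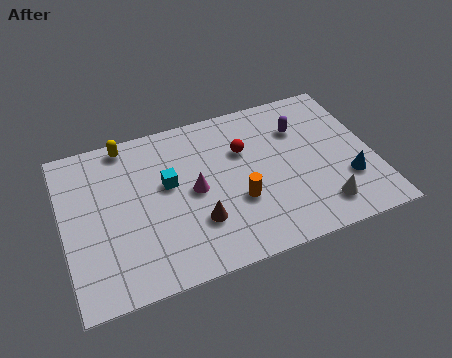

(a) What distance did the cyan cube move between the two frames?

2.8

The cyan cube moved from about (1.5, 4.5) to (4.3, 4.7), a distance of √(2.8² + 0.2²) ≈ 2.8.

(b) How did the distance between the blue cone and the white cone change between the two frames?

-0.9

Before: roughly 2.5 units apart; after: 1.6. That's 0.9 units closer together.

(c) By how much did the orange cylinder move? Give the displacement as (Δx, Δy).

(2.5, -0.8)

From the two frames, the orange cylinder sits at roughly (4.5, 3.7) before and (7.0, 2.9) after.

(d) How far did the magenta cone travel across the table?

2.2

From (7.2, 2.8) to (5.3, 4.0), the magenta cone covered √(1.9² + 1.2²) ≈ 2.2 units.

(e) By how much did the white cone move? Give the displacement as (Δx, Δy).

(1.1, -0.6)

The white cone started near (9.2, 2.1) and ended near (10.3, 1.5).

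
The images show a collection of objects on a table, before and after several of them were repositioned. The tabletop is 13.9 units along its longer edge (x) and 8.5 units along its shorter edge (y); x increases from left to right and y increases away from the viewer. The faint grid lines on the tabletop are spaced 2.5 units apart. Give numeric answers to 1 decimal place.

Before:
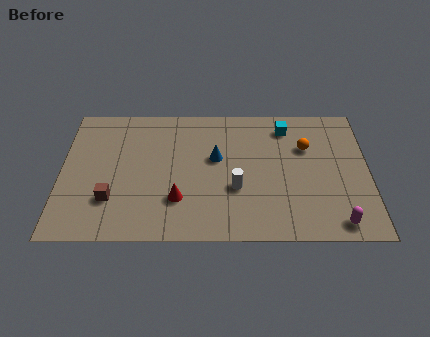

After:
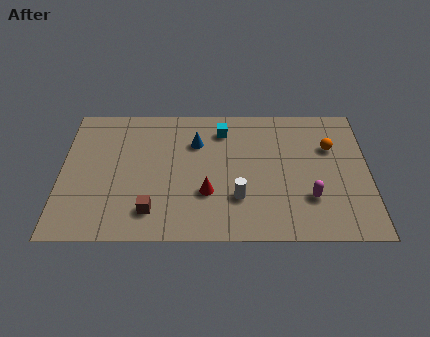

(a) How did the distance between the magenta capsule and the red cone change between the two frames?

-2.6

The distance was about 7.2 in the first image and 4.6 in the second, so they moved 2.6 units closer together.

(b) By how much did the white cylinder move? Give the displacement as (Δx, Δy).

(0.1, -0.6)

From the two frames, the white cylinder sits at roughly (7.9, 3.1) before and (8.0, 2.5) after.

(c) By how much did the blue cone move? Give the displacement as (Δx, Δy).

(-0.9, 1.0)

The blue cone was at about (7.0, 5.0) and moved to about (6.1, 6.0).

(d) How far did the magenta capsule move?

1.9

The magenta capsule was near (12.4, 1.0) before and (11.2, 2.5) after, so it travelled √(1.2² + 1.5²) ≈ 1.9 units.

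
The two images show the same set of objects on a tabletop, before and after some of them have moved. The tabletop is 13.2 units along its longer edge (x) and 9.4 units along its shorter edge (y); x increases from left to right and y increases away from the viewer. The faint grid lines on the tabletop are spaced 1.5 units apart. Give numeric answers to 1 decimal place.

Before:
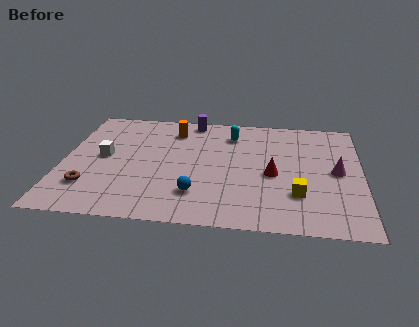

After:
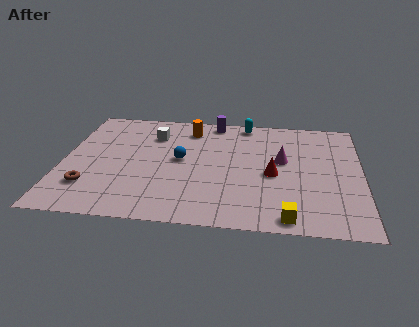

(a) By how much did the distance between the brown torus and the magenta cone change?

-2.1

They were about 11.0 units apart before and 8.9 after — 2.1 units closer together.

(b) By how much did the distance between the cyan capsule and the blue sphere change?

-0.8

Before: roughly 5.3 units apart; after: 4.5. That's 0.8 units closer together.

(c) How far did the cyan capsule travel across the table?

1.3

The cyan capsule was near (7.4, 7.4) before and (8.0, 8.5) after, so it travelled √(0.6² + 1.1²) ≈ 1.3 units.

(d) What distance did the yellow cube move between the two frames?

1.8

The yellow cube moved from about (10.4, 2.7) to (10.0, 0.9), a distance of √(0.4² + 1.8²) ≈ 1.8.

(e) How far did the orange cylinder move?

0.7

From (4.8, 7.5) to (5.5, 7.7), the orange cylinder covered √(0.7² + 0.2²) ≈ 0.7 units.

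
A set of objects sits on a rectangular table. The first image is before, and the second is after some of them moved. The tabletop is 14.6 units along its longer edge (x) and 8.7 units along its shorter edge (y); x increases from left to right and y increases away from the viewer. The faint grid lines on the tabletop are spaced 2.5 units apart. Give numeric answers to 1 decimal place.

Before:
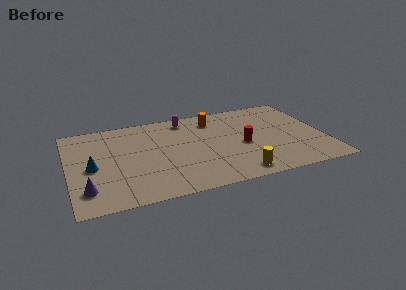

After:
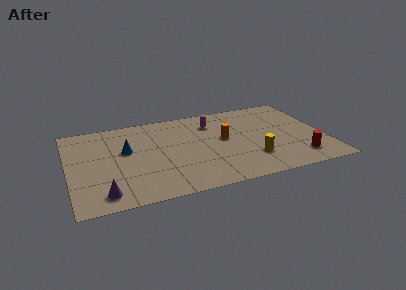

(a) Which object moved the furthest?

the red cylinder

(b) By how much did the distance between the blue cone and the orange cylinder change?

-2.2

Before: roughly 7.8 units apart; after: 5.6. That's 2.2 units closer together.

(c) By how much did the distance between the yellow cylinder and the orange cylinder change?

-3.2

Before: roughly 6.0 units apart; after: 2.8. That's 3.2 units closer together.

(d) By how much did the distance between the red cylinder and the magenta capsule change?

+2.0

The distance was about 4.7 in the first image and 6.7 in the second, so they moved 2.0 units further apart.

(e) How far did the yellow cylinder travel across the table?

1.6

The yellow cylinder moved from about (9.3, 1.1) to (10.3, 2.4), a distance of √(1.0² + 1.3²) ≈ 1.6.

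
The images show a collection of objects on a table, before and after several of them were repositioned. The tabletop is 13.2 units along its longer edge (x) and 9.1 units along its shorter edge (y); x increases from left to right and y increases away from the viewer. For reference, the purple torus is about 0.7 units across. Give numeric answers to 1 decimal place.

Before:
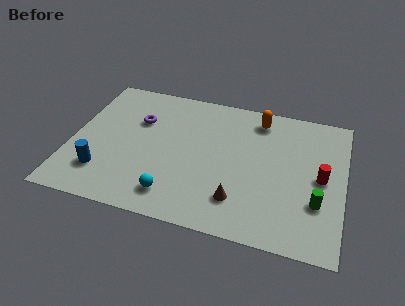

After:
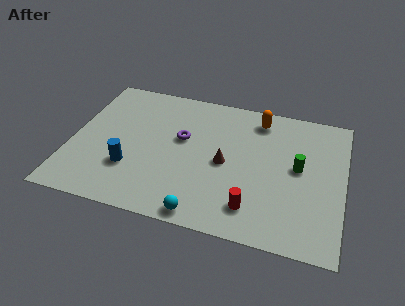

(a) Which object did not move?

the orange capsule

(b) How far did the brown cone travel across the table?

2.3

The brown cone moved from about (8.3, 2.1) to (7.5, 4.3), a distance of √(0.8² + 2.2²) ≈ 2.3.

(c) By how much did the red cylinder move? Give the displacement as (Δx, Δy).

(-3.1, -2.7)

The red cylinder started near (12.1, 4.5) and ended near (9.0, 1.8).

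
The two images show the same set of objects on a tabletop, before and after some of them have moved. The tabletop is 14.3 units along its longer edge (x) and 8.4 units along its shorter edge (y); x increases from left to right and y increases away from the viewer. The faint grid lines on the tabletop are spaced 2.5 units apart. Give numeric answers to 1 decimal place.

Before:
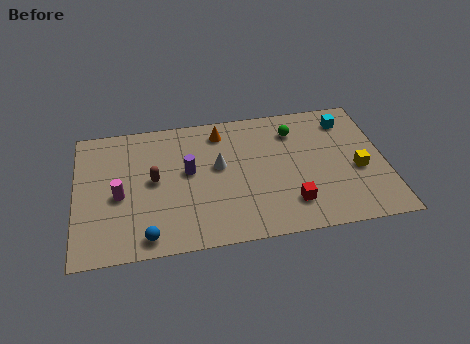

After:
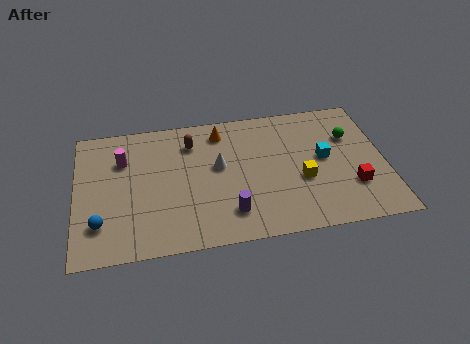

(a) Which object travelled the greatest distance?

the purple cylinder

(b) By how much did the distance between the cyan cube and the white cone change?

-1.5

The distance was about 6.4 in the first image and 4.9 in the second, so they moved 1.5 units closer together.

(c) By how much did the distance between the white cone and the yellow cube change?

-2.4

They were about 6.5 units apart before and 4.1 after — 2.4 units closer together.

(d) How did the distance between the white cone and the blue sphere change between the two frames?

+1.0

They were about 5.1 units apart before and 6.1 after — 1.0 units further apart.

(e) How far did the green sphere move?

2.7

The green sphere was near (10.2, 6.5) before and (12.8, 5.7) after, so it travelled √(2.6² + 0.8²) ≈ 2.7 units.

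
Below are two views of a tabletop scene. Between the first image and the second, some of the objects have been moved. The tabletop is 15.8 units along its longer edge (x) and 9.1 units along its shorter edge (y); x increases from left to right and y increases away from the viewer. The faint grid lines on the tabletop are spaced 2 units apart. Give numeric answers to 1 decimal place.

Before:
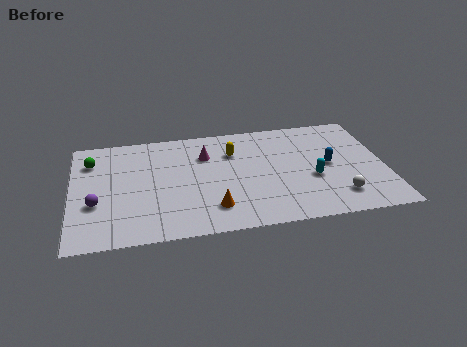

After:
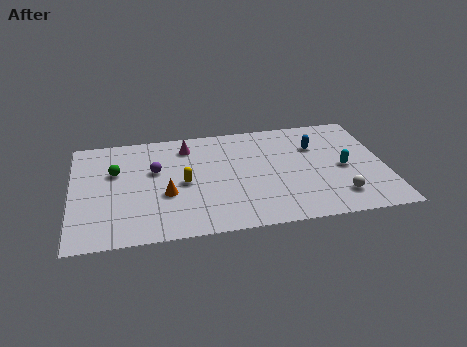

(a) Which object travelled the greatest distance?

the purple sphere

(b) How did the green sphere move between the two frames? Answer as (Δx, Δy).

(1.2, -1.1)

From the two frames, the green sphere sits at roughly (1.0, 6.9) before and (2.2, 5.8) after.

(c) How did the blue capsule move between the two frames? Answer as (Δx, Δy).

(-0.6, 1.7)

From the two frames, the blue capsule sits at roughly (13.0, 4.6) before and (12.4, 6.3) after.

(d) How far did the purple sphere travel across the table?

3.8

The purple sphere was near (1.2, 3.3) before and (4.2, 5.6) after, so it travelled √(3.0² + 2.3²) ≈ 3.8 units.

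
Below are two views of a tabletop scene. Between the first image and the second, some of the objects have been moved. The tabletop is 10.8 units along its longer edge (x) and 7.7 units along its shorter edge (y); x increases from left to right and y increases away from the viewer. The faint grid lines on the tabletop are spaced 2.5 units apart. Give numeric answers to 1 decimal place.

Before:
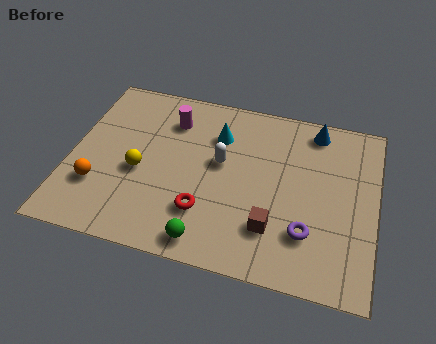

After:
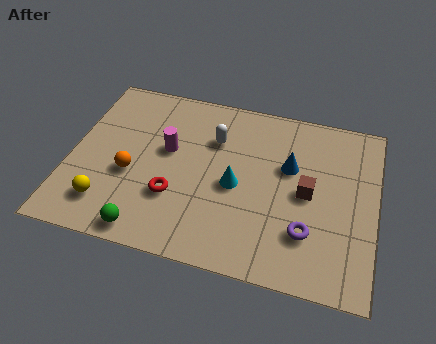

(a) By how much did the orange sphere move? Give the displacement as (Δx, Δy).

(1.1, 0.8)

The orange sphere was at about (1.1, 2.3) and moved to about (2.2, 3.1).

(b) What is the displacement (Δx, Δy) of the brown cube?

(1.1, 1.8)

The brown cube was at about (7.3, 2.0) and moved to about (8.4, 3.8).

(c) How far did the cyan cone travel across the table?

2.2

The cyan cone moved from about (5.1, 5.6) to (5.9, 3.5), a distance of √(0.8² + 2.1²) ≈ 2.2.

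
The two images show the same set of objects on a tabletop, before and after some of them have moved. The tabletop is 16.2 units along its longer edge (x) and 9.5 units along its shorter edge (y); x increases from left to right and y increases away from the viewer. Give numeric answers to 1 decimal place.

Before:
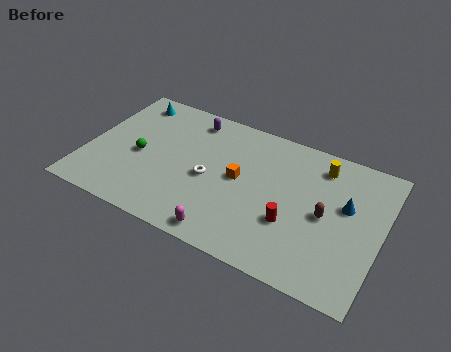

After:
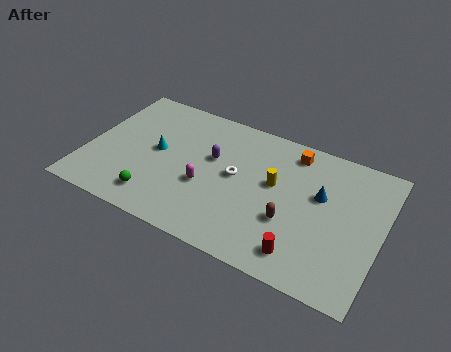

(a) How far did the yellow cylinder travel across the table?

3.3

The yellow cylinder was near (12.6, 7.8) before and (10.3, 5.5) after, so it travelled √(2.3² + 2.3²) ≈ 3.3 units.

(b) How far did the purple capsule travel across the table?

2.7

The purple capsule was near (5.3, 8.1) before and (6.8, 5.8) after, so it travelled √(1.5² + 2.3²) ≈ 2.7 units.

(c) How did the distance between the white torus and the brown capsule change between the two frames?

-2.8

Before: roughly 6.4 units apart; after: 3.6. That's 2.8 units closer together.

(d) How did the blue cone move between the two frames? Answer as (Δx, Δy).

(-1.4, 0.1)

The blue cone was at about (14.2, 5.7) and moved to about (12.8, 5.8).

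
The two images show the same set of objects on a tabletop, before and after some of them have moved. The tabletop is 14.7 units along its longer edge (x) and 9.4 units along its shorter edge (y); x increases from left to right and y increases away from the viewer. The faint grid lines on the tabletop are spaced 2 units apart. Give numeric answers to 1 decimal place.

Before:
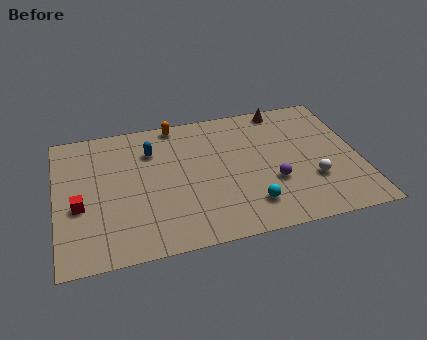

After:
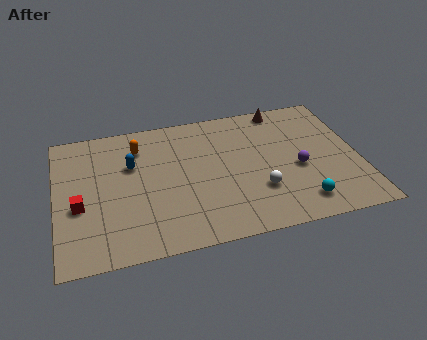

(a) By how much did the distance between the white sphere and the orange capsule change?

-1.3

They were about 8.4 units apart before and 7.1 after — 1.3 units closer together.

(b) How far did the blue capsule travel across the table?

1.3

From (4.7, 6.9) to (3.7, 6.1), the blue capsule covered √(1.0² + 0.8²) ≈ 1.3 units.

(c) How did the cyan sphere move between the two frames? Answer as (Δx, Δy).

(2.4, -0.4)

From the two frames, the cyan sphere sits at roughly (9.2, 2.0) before and (11.6, 1.6) after.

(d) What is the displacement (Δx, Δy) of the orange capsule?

(-1.9, -1.3)

The orange capsule was at about (6.0, 8.6) and moved to about (4.1, 7.3).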